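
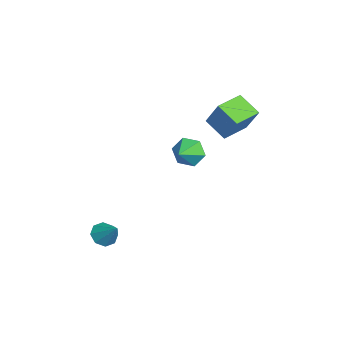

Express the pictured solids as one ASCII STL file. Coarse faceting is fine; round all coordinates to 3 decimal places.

solid 
facet normal -0.838 0.408 -0.363
outer loop
vertex -1.744 1.24 0.683
vertex -2.21 0.953 1.435
vertex -1.802 1.788 1.432
endloop
endfacet
facet normal 0.911 0.363 -0.195
outer loop
vertex -1.744 1.24 0.683
vertex -1.802 1.788 1.432
vertex -1.17 0.447 1.885
endloop
endfacet
facet normal -0.838 0.408 -0.362
outer loop
vertex -1.802 1.788 1.432
vertex -2.21 0.953 1.435
vertex -2.267 1.501 2.184
endloop
endfacet
facet normal 0.639 0.499 0.586
outer loop
vertex -1.802 1.788 1.432
vertex -2.267 1.501 2.184
vertex -1.17 0.447 1.885
endloop
endfacet
facet normal -0.838 0.408 -0.362
outer loop
vertex -2.267 1.501 2.184
vertex -2.21 0.953 1.435
vertex -2.675 0.665 2.187
endloop
endfacet
facet normal 0.184 -0.086 0.979
outer loop
vertex -2.267 1.501 2.184
vertex -2.675 0.665 2.187
vertex -1.17 0.447 1.885
endloop
endfacet
facet normal -0.838 0.408 -0.362
outer loop
vertex -2.675 0.665 2.187
vertex -2.21 0.953 1.435
vertex -2.618 0.117 1.438
endloop
endfacet
facet normal 0.002 -0.807 0.591
outer loop
vertex -2.675 0.665 2.187
vertex -2.618 0.117 1.438
vertex -1.17 0.447 1.885
endloop
endfacet
facet normal -0.838 0.408 -0.364
outer loop
vertex -2.618 0.117 1.438
vertex -2.21 0.953 1.435
vertex -2.152 0.404 0.686
endloop
endfacet
facet normal 0.274 -0.943 -0.190
outer loop
vertex -2.618 0.117 1.438
vertex -2.152 0.404 0.686
vertex -1.17 0.447 1.885
endloop
endfacet
facet normal -0.838 0.408 -0.364
outer loop
vertex -2.152 0.404 0.686
vertex -2.21 0.953 1.435
vertex -1.744 1.24 0.683
endloop
endfacet
facet normal 0.729 -0.358 -0.584
outer loop
vertex -2.152 0.404 0.686
vertex -1.744 1.24 0.683
vertex -1.17 0.447 1.885
endloop
endfacet
facet normal -0.685 0.720 0.113
outer loop
vertex -4.45 2.945 3.187
vertex -3.575 3.53 4.768
vertex -3.621 3.859 2.389
endloop
endfacet
facet normal -0.461 -0.309 -0.832
outer loop
vertex -2.545 2.73 2.212
vertex -4.45 2.945 3.187
vertex -3.621 3.859 2.389
endloop
endfacet
facet normal -0.685 0.720 0.113
outer loop
vertex -3.621 3.859 2.389
vertex -3.575 3.53 4.768
vertex -2.745 4.445 3.97
endloop
endfacet
facet normal 0.564 0.622 -0.543
outer loop
vertex -2.745 4.445 3.97
vertex -2.545 2.73 2.212
vertex -3.621 3.859 2.389
endloop
endfacet
facet normal -0.564 -0.623 0.543
outer loop
vertex -4.45 2.945 3.187
vertex -2.499 2.401 4.591
vertex -3.575 3.53 4.768
endloop
endfacet
facet normal -0.461 -0.308 -0.832
outer loop
vertex -3.375 1.815 3.01
vertex -4.45 2.945 3.187
vertex -2.545 2.73 2.212
endloop
endfacet
facet normal -0.564 -0.622 0.543
outer loop
vertex -3.375 1.815 3.01
vertex -2.499 2.401 4.591
vertex -4.45 2.945 3.187
endloop
endfacet
facet normal 0.460 0.308 0.832
outer loop
vertex -3.575 3.53 4.768
vertex -2.499 2.401 4.591
vertex -2.745 4.445 3.97
endloop
endfacet
facet normal 0.565 0.622 -0.543
outer loop
vertex -1.67 3.315 3.793
vertex -2.545 2.73 2.212
vertex -2.745 4.445 3.97
endloop
endfacet
facet normal 0.461 0.308 0.832
outer loop
vertex -2.745 4.445 3.97
vertex -2.499 2.401 4.591
vertex -1.67 3.315 3.793
endloop
endfacet
facet normal 0.685 -0.720 -0.113
outer loop
vertex -1.67 3.315 3.793
vertex -3.375 1.815 3.01
vertex -2.545 2.73 2.212
endloop
endfacet
facet normal 0.685 -0.720 -0.113
outer loop
vertex -2.499 2.401 4.591
vertex -3.375 1.815 3.01
vertex -1.67 3.315 3.793
endloop
endfacet
facet normal -0.575 -0.456 -0.679
outer loop
vertex 2.521 -3.065 -2.336
vertex 1.984 -3.138 -1.832
vertex 2.167 -2.624 -2.332
endloop
endfacet
facet normal 0.719 0.581 -0.382
outer loop
vertex 2.521 -3.065 -2.336
vertex 2.167 -2.624 -2.332
vertex 2.836 -2.462 -0.828
endloop
endfacet
facet normal -0.575 -0.456 -0.679
outer loop
vertex 2.167 -2.624 -2.332
vertex 1.984 -3.138 -1.832
vertex 1.705 -2.483 -2.036
endloop
endfacet
facet normal 0.178 0.967 -0.183
outer loop
vertex 2.167 -2.624 -2.332
vertex 1.705 -2.483 -2.036
vertex 2.836 -2.462 -0.828
endloop
endfacet
facet normal -0.575 -0.456 -0.679
outer loop
vertex 1.705 -2.483 -2.036
vertex 1.984 -3.138 -1.832
vertex 1.407 -2.726 -1.62
endloop
endfacet
facet normal -0.327 0.899 0.291
outer loop
vertex 1.705 -2.483 -2.036
vertex 1.407 -2.726 -1.62
vertex 2.836 -2.462 -0.828
endloop
endfacet
facet normal -0.575 -0.457 -0.678
outer loop
vertex 1.407 -2.726 -1.62
vertex 1.984 -3.138 -1.832
vertex 1.447 -3.21 -1.328
endloop
endfacet
facet normal -0.498 0.417 0.760
outer loop
vertex 1.407 -2.726 -1.62
vertex 1.447 -3.21 -1.328
vertex 2.836 -2.462 -0.828
endloop
endfacet
facet normal -0.576 -0.456 -0.679
outer loop
vertex 1.447 -3.21 -1.328
vertex 1.984 -3.138 -1.832
vertex 1.802 -3.652 -1.332
endloop
endfacet
facet normal -0.236 -0.198 0.951
outer loop
vertex 1.447 -3.21 -1.328
vertex 1.802 -3.652 -1.332
vertex 2.836 -2.462 -0.828
endloop
endfacet
facet normal -0.576 -0.456 -0.679
outer loop
vertex 1.802 -3.652 -1.332
vertex 1.984 -3.138 -1.832
vertex 2.263 -3.792 -1.629
endloop
endfacet
facet normal 0.307 -0.585 0.751
outer loop
vertex 1.802 -3.652 -1.332
vertex 2.263 -3.792 -1.629
vertex 2.836 -2.462 -0.828
endloop
endfacet
facet normal -0.575 -0.456 -0.679
outer loop
vertex 2.263 -3.792 -1.629
vertex 1.984 -3.138 -1.832
vertex 2.562 -3.549 -2.045
endloop
endfacet
facet normal 0.809 -0.517 0.280
outer loop
vertex 2.263 -3.792 -1.629
vertex 2.562 -3.549 -2.045
vertex 2.836 -2.462 -0.828
endloop
endfacet
facet normal -0.575 -0.457 -0.679
outer loop
vertex 2.562 -3.549 -2.045
vertex 1.984 -3.138 -1.832
vertex 2.521 -3.065 -2.336
endloop
endfacet
facet normal 0.981 -0.032 -0.192
outer loop
vertex 2.562 -3.549 -2.045
vertex 2.521 -3.065 -2.336
vertex 2.836 -2.462 -0.828
endloop
endfacet

endsolid


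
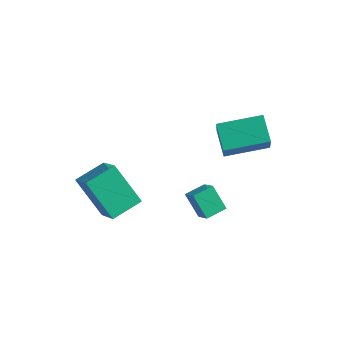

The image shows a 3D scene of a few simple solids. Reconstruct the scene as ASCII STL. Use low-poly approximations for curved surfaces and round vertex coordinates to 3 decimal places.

solid 
facet normal -0.710 0.093 0.698
outer loop
vertex -2.166 -0.912 2.606
vertex -1.724 0.184 2.91
vertex -3.192 -0.182 1.464
endloop
endfacet
facet normal -0.362 -0.898 -0.249
outer loop
vertex -1.956 -0.344 0.25
vertex -2.166 -0.912 2.606
vertex -3.192 -0.182 1.464
endloop
endfacet
facet normal -0.710 0.093 0.698
outer loop
vertex -3.192 -0.182 1.464
vertex -1.724 0.184 2.91
vertex -2.75 0.914 1.768
endloop
endfacet
facet normal -0.603 0.430 -0.672
outer loop
vertex -2.75 0.914 1.768
vertex -1.956 -0.344 0.25
vertex -3.192 -0.182 1.464
endloop
endfacet
facet normal 0.603 -0.430 0.672
outer loop
vertex -2.166 -0.912 2.606
vertex -0.488 0.022 1.696
vertex -1.724 0.184 2.91
endloop
endfacet
facet normal -0.362 -0.898 -0.249
outer loop
vertex -0.93 -1.074 1.392
vertex -2.166 -0.912 2.606
vertex -1.956 -0.344 0.25
endloop
endfacet
facet normal 0.603 -0.430 0.672
outer loop
vertex -0.93 -1.074 1.392
vertex -0.488 0.022 1.696
vertex -2.166 -0.912 2.606
endloop
endfacet
facet normal 0.362 0.898 0.249
outer loop
vertex -1.724 0.184 2.91
vertex -0.488 0.022 1.696
vertex -2.75 0.914 1.768
endloop
endfacet
facet normal -0.603 0.430 -0.672
outer loop
vertex -1.514 0.752 0.554
vertex -1.956 -0.344 0.25
vertex -2.75 0.914 1.768
endloop
endfacet
facet normal 0.362 0.898 0.249
outer loop
vertex -2.75 0.914 1.768
vertex -0.488 0.022 1.696
vertex -1.514 0.752 0.554
endloop
endfacet
facet normal 0.710 -0.093 -0.698
outer loop
vertex -1.514 0.752 0.554
vertex -0.93 -1.074 1.392
vertex -1.956 -0.344 0.25
endloop
endfacet
facet normal 0.710 -0.093 -0.698
outer loop
vertex -0.488 0.022 1.696
vertex -0.93 -1.074 1.392
vertex -1.514 0.752 0.554
endloop
endfacet
facet normal -0.669 0.181 0.721
outer loop
vertex 0.522 1.713 1.053
vertex 0.857 2.451 1.179
vertex -0.08 2.099 0.398
endloop
endfacet
facet normal -0.409 -0.899 -0.154
outer loop
vertex 0.623 1.909 -0.359
vertex 0.522 1.713 1.053
vertex -0.08 2.099 0.398
endloop
endfacet
facet normal -0.669 0.181 0.721
outer loop
vertex -0.08 2.099 0.398
vertex 0.857 2.451 1.179
vertex 0.255 2.837 0.524
endloop
endfacet
facet normal -0.621 0.397 -0.676
outer loop
vertex 0.255 2.837 0.524
vertex 0.623 1.909 -0.359
vertex -0.08 2.099 0.398
endloop
endfacet
facet normal 0.621 -0.397 0.676
outer loop
vertex 0.522 1.713 1.053
vertex 1.56 2.261 0.422
vertex 0.857 2.451 1.179
endloop
endfacet
facet normal -0.409 -0.899 -0.154
outer loop
vertex 1.225 1.523 0.296
vertex 0.522 1.713 1.053
vertex 0.623 1.909 -0.359
endloop
endfacet
facet normal 0.621 -0.397 0.676
outer loop
vertex 1.225 1.523 0.296
vertex 1.56 2.261 0.422
vertex 0.522 1.713 1.053
endloop
endfacet
facet normal 0.409 0.899 0.154
outer loop
vertex 0.857 2.451 1.179
vertex 1.56 2.261 0.422
vertex 0.255 2.837 0.524
endloop
endfacet
facet normal -0.621 0.397 -0.676
outer loop
vertex 0.958 2.647 -0.233
vertex 0.623 1.909 -0.359
vertex 0.255 2.837 0.524
endloop
endfacet
facet normal 0.409 0.899 0.154
outer loop
vertex 0.255 2.837 0.524
vertex 1.56 2.261 0.422
vertex 0.958 2.647 -0.233
endloop
endfacet
facet normal 0.669 -0.181 -0.721
outer loop
vertex 0.958 2.647 -0.233
vertex 1.225 1.523 0.296
vertex 0.623 1.909 -0.359
endloop
endfacet
facet normal 0.669 -0.181 -0.721
outer loop
vertex 1.56 2.261 0.422
vertex 1.225 1.523 0.296
vertex 0.958 2.647 -0.233
endloop
endfacet
facet normal -0.632 0.549 0.546
outer loop
vertex 0.777 2.723 4.605
vertex 1.968 3.854 4.846
vertex 0.277 3.55 3.195
endloop
endfacet
facet normal -0.718 -0.681 -0.145
outer loop
vertex 0.972 2.946 2.594
vertex 0.777 2.723 4.605
vertex 0.277 3.55 3.195
endloop
endfacet
facet normal -0.632 0.549 0.547
outer loop
vertex 0.277 3.55 3.195
vertex 1.968 3.854 4.846
vertex 1.467 4.681 3.436
endloop
endfacet
facet normal -0.293 0.484 -0.825
outer loop
vertex 1.467 4.681 3.436
vertex 0.972 2.946 2.594
vertex 0.277 3.55 3.195
endloop
endfacet
facet normal 0.293 -0.484 0.825
outer loop
vertex 0.777 2.723 4.605
vertex 2.663 3.25 4.245
vertex 1.968 3.854 4.846
endloop
endfacet
facet normal -0.717 -0.682 -0.145
outer loop
vertex 1.473 2.119 4.004
vertex 0.777 2.723 4.605
vertex 0.972 2.946 2.594
endloop
endfacet
facet normal 0.293 -0.484 0.825
outer loop
vertex 1.473 2.119 4.004
vertex 2.663 3.25 4.245
vertex 0.777 2.723 4.605
endloop
endfacet
facet normal 0.717 0.681 0.145
outer loop
vertex 1.968 3.854 4.846
vertex 2.663 3.25 4.245
vertex 1.467 4.681 3.436
endloop
endfacet
facet normal -0.292 0.484 -0.825
outer loop
vertex 2.163 4.077 2.835
vertex 0.972 2.946 2.594
vertex 1.467 4.681 3.436
endloop
endfacet
facet normal 0.717 0.682 0.145
outer loop
vertex 1.467 4.681 3.436
vertex 2.663 3.25 4.245
vertex 2.163 4.077 2.835
endloop
endfacet
facet normal 0.632 -0.549 -0.547
outer loop
vertex 2.163 4.077 2.835
vertex 1.473 2.119 4.004
vertex 0.972 2.946 2.594
endloop
endfacet
facet normal 0.632 -0.549 -0.546
outer loop
vertex 2.663 3.25 4.245
vertex 1.473 2.119 4.004
vertex 2.163 4.077 2.835
endloop
endfacet

endsolid


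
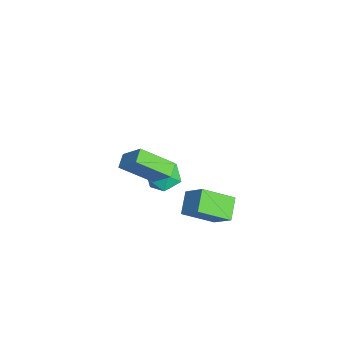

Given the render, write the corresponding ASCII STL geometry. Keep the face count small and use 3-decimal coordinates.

solid 
facet normal -0.569 0.136 0.811
outer loop
vertex -3.656 1.858 -2.288
vertex -4.377 1.15 -2.675
vertex -3.565 0.806 -2.047
endloop
endfacet
facet normal 0.120 0.232 0.965
outer loop
vertex -3.656 1.858 -2.288
vertex -3.565 0.806 -2.047
vertex -2.683 1.383 -2.295
endloop
endfacet
facet normal 0.371 0.751 0.546
outer loop
vertex -3.656 1.858 -2.288
vertex -2.683 1.383 -2.295
vertex -2.95 2.083 -3.077
endloop
endfacet
facet normal -0.164 0.978 0.132
outer loop
vertex -3.656 1.858 -2.288
vertex -2.95 2.083 -3.077
vertex -3.997 1.939 -3.312
endloop
endfacet
facet normal -0.745 0.598 0.295
outer loop
vertex -3.656 1.858 -2.288
vertex -3.997 1.939 -3.312
vertex -4.377 1.15 -2.675
endloop
endfacet
facet normal 0.468 -0.371 0.802
outer loop
vertex -2.683 1.383 -2.295
vertex -3.565 0.806 -2.047
vertex -2.803 0.381 -2.688
endloop
endfacet
facet normal -0.649 -0.524 0.552
outer loop
vertex -3.565 0.806 -2.047
vertex -4.377 1.15 -2.675
vertex -3.85 0.237 -2.923
endloop
endfacet
facet normal -0.933 0.222 -0.282
outer loop
vertex -4.377 1.15 -2.675
vertex -3.997 1.939 -3.312
vertex -4.117 0.937 -3.705
endloop
endfacet
facet normal 0.007 0.837 -0.546
outer loop
vertex -3.997 1.939 -3.312
vertex -2.95 2.083 -3.077
vertex -3.235 1.514 -3.953
endloop
endfacet
facet normal 0.874 0.471 0.123
outer loop
vertex -2.95 2.083 -3.077
vertex -2.683 1.383 -2.295
vertex -2.423 1.17 -3.325
endloop
endfacet
facet normal 0.164 -0.978 -0.132
outer loop
vertex -3.144 0.462 -3.712
vertex -2.803 0.381 -2.688
vertex -3.85 0.237 -2.923
endloop
endfacet
facet normal -0.371 -0.751 -0.546
outer loop
vertex -3.144 0.462 -3.712
vertex -3.85 0.237 -2.923
vertex -4.117 0.937 -3.705
endloop
endfacet
facet normal -0.120 -0.232 -0.965
outer loop
vertex -3.144 0.462 -3.712
vertex -4.117 0.937 -3.705
vertex -3.235 1.514 -3.953
endloop
endfacet
facet normal 0.569 -0.136 -0.811
outer loop
vertex -3.144 0.462 -3.712
vertex -3.235 1.514 -3.953
vertex -2.423 1.17 -3.325
endloop
endfacet
facet normal 0.745 -0.598 -0.295
outer loop
vertex -3.144 0.462 -3.712
vertex -2.423 1.17 -3.325
vertex -2.803 0.381 -2.688
endloop
endfacet
facet normal -0.007 -0.837 0.546
outer loop
vertex -3.85 0.237 -2.923
vertex -2.803 0.381 -2.688
vertex -3.565 0.806 -2.047
endloop
endfacet
facet normal -0.874 -0.471 -0.123
outer loop
vertex -4.117 0.937 -3.705
vertex -3.85 0.237 -2.923
vertex -4.377 1.15 -2.675
endloop
endfacet
facet normal -0.468 0.371 -0.802
outer loop
vertex -3.235 1.514 -3.953
vertex -4.117 0.937 -3.705
vertex -3.997 1.939 -3.312
endloop
endfacet
facet normal 0.649 0.524 -0.552
outer loop
vertex -2.423 1.17 -3.325
vertex -3.235 1.514 -3.953
vertex -2.95 2.083 -3.077
endloop
endfacet
facet normal 0.933 -0.222 0.282
outer loop
vertex -2.803 0.381 -2.688
vertex -2.423 1.17 -3.325
vertex -2.683 1.383 -2.295
endloop
endfacet
facet normal -0.445 -0.518 -0.731
outer loop
vertex 1.385 -1.121 2.975
vertex 0.642 -0.89 3.264
vertex 1.432 0.546 1.765
endloop
endfacet
facet normal 0.895 -0.278 -0.348
outer loop
vertex 2.158 1.39 2.956
vertex 1.385 -1.121 2.975
vertex 1.432 0.546 1.765
endloop
endfacet
facet normal -0.445 -0.518 -0.731
outer loop
vertex 1.432 0.546 1.765
vertex 0.642 -0.89 3.264
vertex 0.689 0.776 2.054
endloop
endfacet
facet normal 0.022 0.809 -0.587
outer loop
vertex 0.689 0.776 2.054
vertex 2.158 1.39 2.956
vertex 1.432 0.546 1.765
endloop
endfacet
facet normal -0.023 -0.809 0.587
outer loop
vertex 1.385 -1.121 2.975
vertex 1.368 -0.046 4.455
vertex 0.642 -0.89 3.264
endloop
endfacet
facet normal 0.895 -0.278 -0.348
outer loop
vertex 2.111 -0.276 4.166
vertex 1.385 -1.121 2.975
vertex 2.158 1.39 2.956
endloop
endfacet
facet normal -0.022 -0.809 0.587
outer loop
vertex 2.111 -0.276 4.166
vertex 1.368 -0.046 4.455
vertex 1.385 -1.121 2.975
endloop
endfacet
facet normal -0.895 0.278 0.348
outer loop
vertex 0.642 -0.89 3.264
vertex 1.368 -0.046 4.455
vertex 0.689 0.776 2.054
endloop
endfacet
facet normal 0.023 0.809 -0.588
outer loop
vertex 1.415 1.621 3.245
vertex 2.158 1.39 2.956
vertex 0.689 0.776 2.054
endloop
endfacet
facet normal -0.895 0.278 0.348
outer loop
vertex 0.689 0.776 2.054
vertex 1.368 -0.046 4.455
vertex 1.415 1.621 3.245
endloop
endfacet
facet normal 0.445 0.518 0.730
outer loop
vertex 1.415 1.621 3.245
vertex 2.111 -0.276 4.166
vertex 2.158 1.39 2.956
endloop
endfacet
facet normal 0.445 0.518 0.731
outer loop
vertex 1.368 -0.046 4.455
vertex 2.111 -0.276 4.166
vertex 1.415 1.621 3.245
endloop
endfacet
facet normal -0.519 -0.504 -0.690
outer loop
vertex 0.273 2.17 -0.399
vertex 0.051 3.826 -1.442
vertex 1.4 1.908 -1.055
endloop
endfacet
facet normal 0.113 -0.841 0.529
outer loop
vertex 2.209 2.694 0.022
vertex 0.273 2.17 -0.399
vertex 1.4 1.908 -1.055
endloop
endfacet
facet normal -0.519 -0.504 -0.690
outer loop
vertex 1.4 1.908 -1.055
vertex 0.051 3.826 -1.442
vertex 1.178 3.564 -2.098
endloop
endfacet
facet normal 0.847 -0.197 -0.493
outer loop
vertex 1.178 3.564 -2.098
vertex 2.209 2.694 0.022
vertex 1.4 1.908 -1.055
endloop
endfacet
facet normal -0.847 0.197 0.493
outer loop
vertex 0.273 2.17 -0.399
vertex 0.86 4.612 -0.365
vertex 0.051 3.826 -1.442
endloop
endfacet
facet normal 0.113 -0.841 0.529
outer loop
vertex 1.082 2.956 0.678
vertex 0.273 2.17 -0.399
vertex 2.209 2.694 0.022
endloop
endfacet
facet normal -0.847 0.197 0.493
outer loop
vertex 1.082 2.956 0.678
vertex 0.86 4.612 -0.365
vertex 0.273 2.17 -0.399
endloop
endfacet
facet normal -0.113 0.841 -0.529
outer loop
vertex 0.051 3.826 -1.442
vertex 0.86 4.612 -0.365
vertex 1.178 3.564 -2.098
endloop
endfacet
facet normal 0.847 -0.197 -0.493
outer loop
vertex 1.987 4.35 -1.021
vertex 2.209 2.694 0.022
vertex 1.178 3.564 -2.098
endloop
endfacet
facet normal -0.113 0.841 -0.529
outer loop
vertex 1.178 3.564 -2.098
vertex 0.86 4.612 -0.365
vertex 1.987 4.35 -1.021
endloop
endfacet
facet normal 0.519 0.504 0.690
outer loop
vertex 1.987 4.35 -1.021
vertex 1.082 2.956 0.678
vertex 2.209 2.694 0.022
endloop
endfacet
facet normal 0.519 0.504 0.690
outer loop
vertex 0.86 4.612 -0.365
vertex 1.082 2.956 0.678
vertex 1.987 4.35 -1.021
endloop
endfacet

endsolid


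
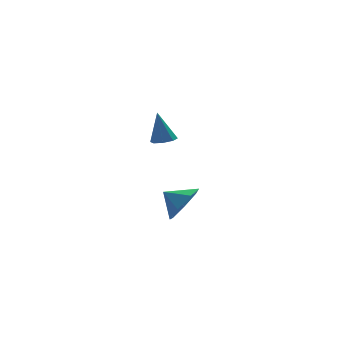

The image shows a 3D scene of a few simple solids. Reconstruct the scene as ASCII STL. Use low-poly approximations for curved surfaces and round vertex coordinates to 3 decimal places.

solid 
facet normal 0.635 -0.595 -0.493
outer loop
vertex 0.412 0.358 -1.244
vertex -0.344 -0.304 -1.419
vertex -0.047 0.487 -1.99
endloop
endfacet
facet normal 0.029 0.988 0.153
outer loop
vertex 0.412 0.358 -1.244
vertex -0.047 0.487 -1.99
vertex -1.036 0.344 -0.881
endloop
endfacet
facet normal 0.634 -0.595 -0.494
outer loop
vertex -0.047 0.487 -1.99
vertex -0.344 -0.304 -1.419
vertex -0.73 0.021 -2.306
endloop
endfacet
facet normal -0.445 0.848 -0.288
outer loop
vertex -0.047 0.487 -1.99
vertex -0.73 0.021 -2.306
vertex -1.036 0.344 -0.881
endloop
endfacet
facet normal 0.635 -0.594 -0.494
outer loop
vertex -0.73 0.021 -2.306
vertex -0.344 -0.304 -1.419
vertex -1.122 -0.69 -1.954
endloop
endfacet
facet normal -0.893 0.357 -0.273
outer loop
vertex -0.73 0.021 -2.306
vertex -1.122 -0.69 -1.954
vertex -1.036 0.344 -0.881
endloop
endfacet
facet normal 0.634 -0.595 -0.493
outer loop
vertex -1.122 -0.69 -1.954
vertex -0.344 -0.304 -1.419
vertex -0.929 -1.11 -1.199
endloop
endfacet
facet normal -0.976 -0.113 0.187
outer loop
vertex -1.122 -0.69 -1.954
vertex -0.929 -1.11 -1.199
vertex -1.036 0.344 -0.881
endloop
endfacet
facet normal 0.634 -0.595 -0.494
outer loop
vertex -0.929 -1.11 -1.199
vertex -0.344 -0.304 -1.419
vertex -0.295 -0.923 -0.61
endloop
endfacet
facet normal -0.632 -0.210 0.746
outer loop
vertex -0.929 -1.11 -1.199
vertex -0.295 -0.923 -0.61
vertex -1.036 0.344 -0.881
endloop
endfacet
facet normal 0.634 -0.595 -0.494
outer loop
vertex -0.295 -0.923 -0.61
vertex -0.344 -0.304 -1.419
vertex 0.302 -0.27 -0.63
endloop
endfacet
facet normal -0.120 0.140 0.983
outer loop
vertex -0.295 -0.923 -0.61
vertex 0.302 -0.27 -0.63
vertex -1.036 0.344 -0.881
endloop
endfacet
facet normal 0.635 -0.594 -0.494
outer loop
vertex 0.302 -0.27 -0.63
vertex -0.344 -0.304 -1.419
vertex 0.412 0.358 -1.244
endloop
endfacet
facet normal 0.174 0.673 0.719
outer loop
vertex 0.302 -0.27 -0.63
vertex 0.412 0.358 -1.244
vertex -1.036 0.344 -0.881
endloop
endfacet
facet normal 0.103 -0.261 -0.960
outer loop
vertex -1.133 -1.653 3.176
vertex -1.636 -1.458 3.069
vertex -1.128 -1.247 3.066
endloop
endfacet
facet normal 0.904 0.102 0.416
outer loop
vertex -1.133 -1.653 3.176
vertex -1.128 -1.247 3.066
vertex -1.784 -1.082 4.451
endloop
endfacet
facet normal 0.103 -0.261 -0.960
outer loop
vertex -1.128 -1.247 3.066
vertex -1.636 -1.458 3.069
vertex -1.421 -0.965 2.958
endloop
endfacet
facet normal 0.636 0.742 0.213
outer loop
vertex -1.128 -1.247 3.066
vertex -1.421 -0.965 2.958
vertex -1.784 -1.082 4.451
endloop
endfacet
facet normal 0.105 -0.262 -0.959
outer loop
vertex -1.421 -0.965 2.958
vertex -1.636 -1.458 3.069
vertex -1.839 -0.971 2.914
endloop
endfacet
facet normal -0.022 0.997 0.073
outer loop
vertex -1.421 -0.965 2.958
vertex -1.839 -0.971 2.914
vertex -1.784 -1.082 4.451
endloop
endfacet
facet normal 0.102 -0.263 -0.959
outer loop
vertex -1.839 -0.971 2.914
vertex -1.636 -1.458 3.069
vertex -2.139 -1.263 2.962
endloop
endfacet
facet normal -0.689 0.721 0.077
outer loop
vertex -1.839 -0.971 2.914
vertex -2.139 -1.263 2.962
vertex -1.784 -1.082 4.451
endloop
endfacet
facet normal 0.103 -0.261 -0.960
outer loop
vertex -2.139 -1.263 2.962
vertex -1.636 -1.458 3.069
vertex -2.144 -1.669 3.072
endloop
endfacet
facet normal -0.972 0.072 0.223
outer loop
vertex -2.139 -1.263 2.962
vertex -2.144 -1.669 3.072
vertex -1.784 -1.082 4.451
endloop
endfacet
facet normal 0.102 -0.260 -0.960
outer loop
vertex -2.144 -1.669 3.072
vertex -1.636 -1.458 3.069
vertex -1.851 -1.952 3.18
endloop
endfacet
facet normal -0.705 -0.567 0.426
outer loop
vertex -2.144 -1.669 3.072
vertex -1.851 -1.952 3.18
vertex -1.784 -1.082 4.451
endloop
endfacet
facet normal 0.105 -0.261 -0.960
outer loop
vertex -1.851 -1.952 3.18
vertex -1.636 -1.458 3.069
vertex -1.432 -1.945 3.224
endloop
endfacet
facet normal -0.046 -0.823 0.566
outer loop
vertex -1.851 -1.952 3.18
vertex -1.432 -1.945 3.224
vertex -1.784 -1.082 4.451
endloop
endfacet
facet normal 0.102 -0.263 -0.959
outer loop
vertex -1.432 -1.945 3.224
vertex -1.636 -1.458 3.069
vertex -1.133 -1.653 3.176
endloop
endfacet
facet normal 0.622 -0.545 0.562
outer loop
vertex -1.432 -1.945 3.224
vertex -1.133 -1.653 3.176
vertex -1.784 -1.082 4.451
endloop
endfacet

endsolid


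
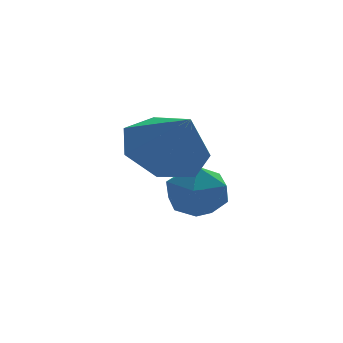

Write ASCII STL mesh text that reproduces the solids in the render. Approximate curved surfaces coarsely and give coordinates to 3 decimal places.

solid 
facet normal -0.207 0.593 -0.778
outer loop
vertex -1.247 -3.82 1.393
vertex -1.639 -3.203 1.967
vertex -0.752 -3.256 1.691
endloop
endfacet
facet normal 0.748 -0.664 0.015
outer loop
vertex -1.247 -3.82 1.393
vertex -0.752 -3.256 1.691
vertex -1.381 -3.937 2.933
endloop
endfacet
facet normal -0.207 0.592 -0.779
outer loop
vertex -0.752 -3.256 1.691
vertex -1.639 -3.203 1.967
vertex -0.926 -2.651 2.197
endloop
endfacet
facet normal 0.907 -0.085 0.413
outer loop
vertex -0.752 -3.256 1.691
vertex -0.926 -2.651 2.197
vertex -1.381 -3.937 2.933
endloop
endfacet
facet normal -0.207 0.592 -0.779
outer loop
vertex -0.926 -2.651 2.197
vertex -1.639 -3.203 1.967
vertex -1.636 -2.462 2.53
endloop
endfacet
facet normal 0.470 0.307 0.827
outer loop
vertex -0.926 -2.651 2.197
vertex -1.636 -2.462 2.53
vertex -1.381 -3.937 2.933
endloop
endfacet
facet normal -0.209 0.592 -0.778
outer loop
vertex -1.636 -2.462 2.53
vertex -1.639 -3.203 1.967
vertex -2.348 -2.831 2.44
endloop
endfacet
facet normal -0.233 0.219 0.948
outer loop
vertex -1.636 -2.462 2.53
vertex -2.348 -2.831 2.44
vertex -1.381 -3.937 2.933
endloop
endfacet
facet normal -0.208 0.593 -0.778
outer loop
vertex -2.348 -2.831 2.44
vertex -1.639 -3.203 1.967
vertex -2.526 -3.479 1.994
endloop
endfacet
facet normal -0.673 -0.285 0.682
outer loop
vertex -2.348 -2.831 2.44
vertex -2.526 -3.479 1.994
vertex -1.381 -3.937 2.933
endloop
endfacet
facet normal -0.208 0.593 -0.778
outer loop
vertex -2.526 -3.479 1.994
vertex -1.639 -3.203 1.967
vertex -2.036 -3.919 1.528
endloop
endfacet
facet normal -0.519 -0.823 0.231
outer loop
vertex -2.526 -3.479 1.994
vertex -2.036 -3.919 1.528
vertex -1.381 -3.937 2.933
endloop
endfacet
facet normal -0.208 0.592 -0.778
outer loop
vertex -2.036 -3.919 1.528
vertex -1.639 -3.203 1.967
vertex -1.247 -3.82 1.393
endloop
endfacet
facet normal 0.113 -0.991 -0.065
outer loop
vertex -2.036 -3.919 1.528
vertex -1.247 -3.82 1.393
vertex -1.381 -3.937 2.933
endloop
endfacet
facet normal -0.160 0.980 -0.122
outer loop
vertex -0.451 -1.831 0.123
vertex -1.178 -1.95 0.12
vertex -0.829 -1.814 0.754
endloop
endfacet
facet normal 0.443 0.863 0.242
outer loop
vertex -0.451 -1.831 0.123
vertex -0.829 -1.814 0.754
vertex -0.172 -2.144 0.727
endloop
endfacet
facet normal 0.871 0.463 -0.162
outer loop
vertex -0.451 -1.831 0.123
vertex -0.172 -2.144 0.727
vertex -0.113 -2.483 0.077
endloop
endfacet
facet normal 0.533 0.331 -0.778
outer loop
vertex -0.451 -1.831 0.123
vertex -0.113 -2.483 0.077
vertex -0.735 -2.363 -0.298
endloop
endfacet
facet normal -0.103 0.651 -0.752
outer loop
vertex -0.451 -1.831 0.123
vertex -0.735 -2.363 -0.298
vertex -1.178 -1.95 0.12
endloop
endfacet
facet normal 0.279 0.488 0.827
outer loop
vertex -0.172 -2.144 0.727
vertex -0.829 -1.814 0.754
vertex -0.725 -2.457 1.098
endloop
endfacet
facet normal -0.697 0.676 0.239
outer loop
vertex -0.829 -1.814 0.754
vertex -1.178 -1.95 0.12
vertex -1.347 -2.337 0.723
endloop
endfacet
facet normal -0.606 0.142 -0.783
outer loop
vertex -1.178 -1.95 0.12
vertex -0.735 -2.363 -0.298
vertex -1.288 -2.676 0.073
endloop
endfacet
facet normal 0.425 -0.372 -0.825
outer loop
vertex -0.735 -2.363 -0.298
vertex -0.113 -2.483 0.077
vertex -0.631 -3.006 0.046
endloop
endfacet
facet normal 0.972 -0.158 0.171
outer loop
vertex -0.113 -2.483 0.077
vertex -0.172 -2.144 0.727
vertex -0.282 -2.87 0.68
endloop
endfacet
facet normal -0.533 -0.331 0.778
outer loop
vertex -1.009 -2.989 0.677
vertex -0.725 -2.457 1.098
vertex -1.347 -2.337 0.723
endloop
endfacet
facet normal -0.871 -0.463 0.162
outer loop
vertex -1.009 -2.989 0.677
vertex -1.347 -2.337 0.723
vertex -1.288 -2.676 0.073
endloop
endfacet
facet normal -0.443 -0.863 -0.242
outer loop
vertex -1.009 -2.989 0.677
vertex -1.288 -2.676 0.073
vertex -0.631 -3.006 0.046
endloop
endfacet
facet normal 0.160 -0.980 0.122
outer loop
vertex -1.009 -2.989 0.677
vertex -0.631 -3.006 0.046
vertex -0.282 -2.87 0.68
endloop
endfacet
facet normal 0.103 -0.651 0.752
outer loop
vertex -1.009 -2.989 0.677
vertex -0.282 -2.87 0.68
vertex -0.725 -2.457 1.098
endloop
endfacet
facet normal -0.425 0.372 0.825
outer loop
vertex -1.347 -2.337 0.723
vertex -0.725 -2.457 1.098
vertex -0.829 -1.814 0.754
endloop
endfacet
facet normal -0.972 0.158 -0.171
outer loop
vertex -1.288 -2.676 0.073
vertex -1.347 -2.337 0.723
vertex -1.178 -1.95 0.12
endloop
endfacet
facet normal -0.279 -0.488 -0.827
outer loop
vertex -0.631 -3.006 0.046
vertex -1.288 -2.676 0.073
vertex -0.735 -2.363 -0.298
endloop
endfacet
facet normal 0.697 -0.676 -0.239
outer loop
vertex -0.282 -2.87 0.68
vertex -0.631 -3.006 0.046
vertex -0.113 -2.483 0.077
endloop
endfacet
facet normal 0.606 -0.142 0.783
outer loop
vertex -0.725 -2.457 1.098
vertex -0.282 -2.87 0.68
vertex -0.172 -2.144 0.727
endloop
endfacet

endsolid


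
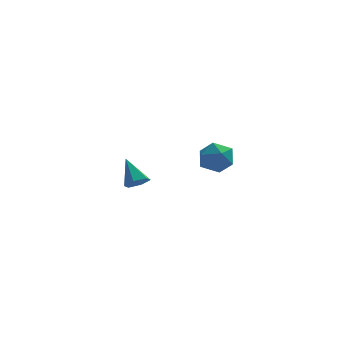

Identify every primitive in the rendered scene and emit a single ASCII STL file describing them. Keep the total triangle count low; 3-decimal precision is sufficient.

solid 
facet normal 0.330 -0.611 -0.719
outer loop
vertex -1.123 3.492 -0.422
vertex -1.779 3.231 -0.501
vertex -1.572 3.792 -0.883
endloop
endfacet
facet normal 0.546 0.837 0.013
outer loop
vertex -1.123 3.492 -0.422
vertex -1.572 3.792 -0.883
vertex -2.341 4.269 0.721
endloop
endfacet
facet normal 0.332 -0.612 -0.718
outer loop
vertex -1.572 3.792 -0.883
vertex -1.779 3.231 -0.501
vertex -2.227 3.53 -0.963
endloop
endfacet
facet normal -0.298 0.867 -0.400
outer loop
vertex -1.572 3.792 -0.883
vertex -2.227 3.53 -0.963
vertex -2.341 4.269 0.721
endloop
endfacet
facet normal 0.331 -0.612 -0.718
outer loop
vertex -2.227 3.53 -0.963
vertex -1.779 3.231 -0.501
vertex -2.434 2.969 -0.58
endloop
endfacet
facet normal -0.957 0.238 -0.169
outer loop
vertex -2.227 3.53 -0.963
vertex -2.434 2.969 -0.58
vertex -2.341 4.269 0.721
endloop
endfacet
facet normal 0.331 -0.610 -0.720
outer loop
vertex -2.434 2.969 -0.58
vertex -1.779 3.231 -0.501
vertex -1.985 2.669 -0.119
endloop
endfacet
facet normal -0.771 -0.422 0.477
outer loop
vertex -2.434 2.969 -0.58
vertex -1.985 2.669 -0.119
vertex -2.341 4.269 0.721
endloop
endfacet
facet normal 0.331 -0.610 -0.720
outer loop
vertex -1.985 2.669 -0.119
vertex -1.779 3.231 -0.501
vertex -1.33 2.931 -0.04
endloop
endfacet
facet normal 0.073 -0.451 0.890
outer loop
vertex -1.985 2.669 -0.119
vertex -1.33 2.931 -0.04
vertex -2.341 4.269 0.721
endloop
endfacet
facet normal 0.330 -0.611 -0.719
outer loop
vertex -1.33 2.931 -0.04
vertex -1.779 3.231 -0.501
vertex -1.123 3.492 -0.422
endloop
endfacet
facet normal 0.731 0.178 0.658
outer loop
vertex -1.33 2.931 -0.04
vertex -1.123 3.492 -0.422
vertex -2.341 4.269 0.721
endloop
endfacet
facet normal -0.343 0.939 -0.026
outer loop
vertex 1.555 -2.187 3.392
vertex 1.028 -2.358 4.172
vertex 1.922 -2.029 4.261
endloop
endfacet
facet normal 0.315 0.902 -0.297
outer loop
vertex 1.555 -2.187 3.392
vertex 1.922 -2.029 4.261
vertex 2.457 -2.439 3.583
endloop
endfacet
facet normal 0.302 0.443 -0.844
outer loop
vertex 1.555 -2.187 3.392
vertex 2.457 -2.439 3.583
vertex 1.894 -3.023 3.075
endloop
endfacet
facet normal -0.364 0.198 -0.910
outer loop
vertex 1.555 -2.187 3.392
vertex 1.894 -3.023 3.075
vertex 1.011 -2.973 3.439
endloop
endfacet
facet normal -0.763 0.504 -0.405
outer loop
vertex 1.555 -2.187 3.392
vertex 1.011 -2.973 3.439
vertex 1.028 -2.358 4.172
endloop
endfacet
facet normal 0.746 0.634 0.205
outer loop
vertex 2.457 -2.439 3.583
vertex 1.922 -2.029 4.261
vertex 2.489 -2.767 4.481
endloop
endfacet
facet normal -0.320 0.694 0.645
outer loop
vertex 1.922 -2.029 4.261
vertex 1.028 -2.358 4.172
vertex 1.606 -2.717 4.845
endloop
endfacet
facet normal -0.999 -0.010 0.032
outer loop
vertex 1.028 -2.358 4.172
vertex 1.011 -2.973 3.439
vertex 1.043 -3.301 4.337
endloop
endfacet
facet normal -0.353 -0.506 -0.787
outer loop
vertex 1.011 -2.973 3.439
vertex 1.894 -3.023 3.075
vertex 1.578 -3.711 3.659
endloop
endfacet
facet normal 0.725 -0.107 -0.680
outer loop
vertex 1.894 -3.023 3.075
vertex 2.457 -2.439 3.583
vertex 2.472 -3.382 3.748
endloop
endfacet
facet normal 0.364 -0.198 0.910
outer loop
vertex 1.945 -3.553 4.528
vertex 2.489 -2.767 4.481
vertex 1.606 -2.717 4.845
endloop
endfacet
facet normal -0.302 -0.443 0.844
outer loop
vertex 1.945 -3.553 4.528
vertex 1.606 -2.717 4.845
vertex 1.043 -3.301 4.337
endloop
endfacet
facet normal -0.315 -0.902 0.297
outer loop
vertex 1.945 -3.553 4.528
vertex 1.043 -3.301 4.337
vertex 1.578 -3.711 3.659
endloop
endfacet
facet normal 0.343 -0.939 0.026
outer loop
vertex 1.945 -3.553 4.528
vertex 1.578 -3.711 3.659
vertex 2.472 -3.382 3.748
endloop
endfacet
facet normal 0.763 -0.504 0.405
outer loop
vertex 1.945 -3.553 4.528
vertex 2.472 -3.382 3.748
vertex 2.489 -2.767 4.481
endloop
endfacet
facet normal 0.353 0.506 0.787
outer loop
vertex 1.606 -2.717 4.845
vertex 2.489 -2.767 4.481
vertex 1.922 -2.029 4.261
endloop
endfacet
facet normal -0.725 0.107 0.680
outer loop
vertex 1.043 -3.301 4.337
vertex 1.606 -2.717 4.845
vertex 1.028 -2.358 4.172
endloop
endfacet
facet normal -0.746 -0.634 -0.205
outer loop
vertex 1.578 -3.711 3.659
vertex 1.043 -3.301 4.337
vertex 1.011 -2.973 3.439
endloop
endfacet
facet normal 0.320 -0.694 -0.645
outer loop
vertex 2.472 -3.382 3.748
vertex 1.578 -3.711 3.659
vertex 1.894 -3.023 3.075
endloop
endfacet
facet normal 0.999 0.010 -0.032
outer loop
vertex 2.489 -2.767 4.481
vertex 2.472 -3.382 3.748
vertex 2.457 -2.439 3.583
endloop
endfacet

endsolid


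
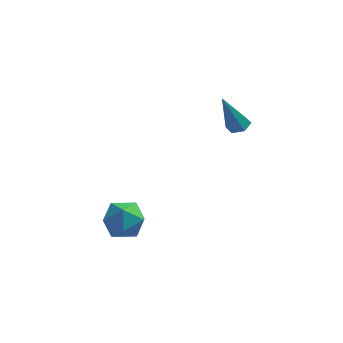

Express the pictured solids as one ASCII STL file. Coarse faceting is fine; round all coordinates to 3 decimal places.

solid 
facet normal 0.312 0.225 -0.923
outer loop
vertex 0.792 -1.093 2.797
vertex 0.464 -0.626 2.8
vertex 1.001 -0.598 2.988
endloop
endfacet
facet normal 0.781 -0.483 0.396
outer loop
vertex 0.792 -1.093 2.797
vertex 1.001 -0.598 2.988
vertex -0.184 -1.094 4.72
endloop
endfacet
facet normal 0.311 0.225 -0.923
outer loop
vertex 1.001 -0.598 2.988
vertex 0.464 -0.626 2.8
vertex 0.673 -0.132 2.991
endloop
endfacet
facet normal 0.664 0.463 0.587
outer loop
vertex 1.001 -0.598 2.988
vertex 0.673 -0.132 2.991
vertex -0.184 -1.094 4.72
endloop
endfacet
facet normal 0.311 0.225 -0.923
outer loop
vertex 0.673 -0.132 2.991
vertex 0.464 -0.626 2.8
vertex 0.136 -0.16 2.803
endloop
endfacet
facet normal -0.188 0.895 0.405
outer loop
vertex 0.673 -0.132 2.991
vertex 0.136 -0.16 2.803
vertex -0.184 -1.094 4.72
endloop
endfacet
facet normal 0.311 0.225 -0.924
outer loop
vertex 0.136 -0.16 2.803
vertex 0.464 -0.626 2.8
vertex -0.074 -0.655 2.612
endloop
endfacet
facet normal -0.924 0.380 0.031
outer loop
vertex 0.136 -0.16 2.803
vertex -0.074 -0.655 2.612
vertex -0.184 -1.094 4.72
endloop
endfacet
facet normal 0.311 0.225 -0.924
outer loop
vertex -0.074 -0.655 2.612
vertex 0.464 -0.626 2.8
vertex 0.254 -1.121 2.609
endloop
endfacet
facet normal -0.808 -0.567 -0.160
outer loop
vertex -0.074 -0.655 2.612
vertex 0.254 -1.121 2.609
vertex -0.184 -1.094 4.72
endloop
endfacet
facet normal 0.311 0.224 -0.924
outer loop
vertex 0.254 -1.121 2.609
vertex 0.464 -0.626 2.8
vertex 0.792 -1.093 2.797
endloop
endfacet
facet normal 0.044 -0.999 0.022
outer loop
vertex 0.254 -1.121 2.609
vertex 0.792 -1.093 2.797
vertex -0.184 -1.094 4.72
endloop
endfacet
facet normal -0.165 0.832 0.530
outer loop
vertex -4.011 -2.991 -1.443
vertex -4.454 -3.565 -0.681
vertex -3.42 -3.372 -0.661
endloop
endfacet
facet normal 0.417 0.901 0.124
outer loop
vertex -4.011 -2.991 -1.443
vertex -3.42 -3.372 -0.661
vertex -3.065 -3.4 -1.651
endloop
endfacet
facet normal 0.224 0.800 -0.556
outer loop
vertex -4.011 -2.991 -1.443
vertex -3.065 -3.4 -1.651
vertex -3.879 -3.611 -2.282
endloop
endfacet
facet normal -0.477 0.669 -0.570
outer loop
vertex -4.011 -2.991 -1.443
vertex -3.879 -3.611 -2.282
vertex -4.737 -3.713 -1.683
endloop
endfacet
facet normal -0.718 0.689 0.101
outer loop
vertex -4.011 -2.991 -1.443
vertex -4.737 -3.713 -1.683
vertex -4.454 -3.565 -0.681
endloop
endfacet
facet normal 0.873 0.382 0.302
outer loop
vertex -3.065 -3.4 -1.651
vertex -3.42 -3.372 -0.661
vertex -2.923 -4.227 -1.017
endloop
endfacet
facet normal -0.069 0.270 0.960
outer loop
vertex -3.42 -3.372 -0.661
vertex -4.454 -3.565 -0.681
vertex -3.781 -4.329 -0.418
endloop
endfacet
facet normal -0.963 0.039 0.266
outer loop
vertex -4.454 -3.565 -0.681
vertex -4.737 -3.713 -1.683
vertex -4.595 -4.54 -1.049
endloop
endfacet
facet normal -0.573 0.008 -0.819
outer loop
vertex -4.737 -3.713 -1.683
vertex -3.879 -3.611 -2.282
vertex -4.24 -4.568 -2.039
endloop
endfacet
facet normal 0.561 0.220 -0.798
outer loop
vertex -3.879 -3.611 -2.282
vertex -3.065 -3.4 -1.651
vertex -3.206 -4.375 -2.019
endloop
endfacet
facet normal 0.477 -0.669 0.570
outer loop
vertex -3.649 -4.949 -1.257
vertex -2.923 -4.227 -1.017
vertex -3.781 -4.329 -0.418
endloop
endfacet
facet normal -0.224 -0.800 0.556
outer loop
vertex -3.649 -4.949 -1.257
vertex -3.781 -4.329 -0.418
vertex -4.595 -4.54 -1.049
endloop
endfacet
facet normal -0.417 -0.901 -0.124
outer loop
vertex -3.649 -4.949 -1.257
vertex -4.595 -4.54 -1.049
vertex -4.24 -4.568 -2.039
endloop
endfacet
facet normal 0.165 -0.832 -0.530
outer loop
vertex -3.649 -4.949 -1.257
vertex -4.24 -4.568 -2.039
vertex -3.206 -4.375 -2.019
endloop
endfacet
facet normal 0.718 -0.689 -0.101
outer loop
vertex -3.649 -4.949 -1.257
vertex -3.206 -4.375 -2.019
vertex -2.923 -4.227 -1.017
endloop
endfacet
facet normal 0.573 -0.008 0.819
outer loop
vertex -3.781 -4.329 -0.418
vertex -2.923 -4.227 -1.017
vertex -3.42 -3.372 -0.661
endloop
endfacet
facet normal -0.561 -0.220 0.798
outer loop
vertex -4.595 -4.54 -1.049
vertex -3.781 -4.329 -0.418
vertex -4.454 -3.565 -0.681
endloop
endfacet
facet normal -0.873 -0.382 -0.302
outer loop
vertex -4.24 -4.568 -2.039
vertex -4.595 -4.54 -1.049
vertex -4.737 -3.713 -1.683
endloop
endfacet
facet normal 0.069 -0.270 -0.960
outer loop
vertex -3.206 -4.375 -2.019
vertex -4.24 -4.568 -2.039
vertex -3.879 -3.611 -2.282
endloop
endfacet
facet normal 0.963 -0.039 -0.266
outer loop
vertex -2.923 -4.227 -1.017
vertex -3.206 -4.375 -2.019
vertex -3.065 -3.4 -1.651
endloop
endfacet

endsolid


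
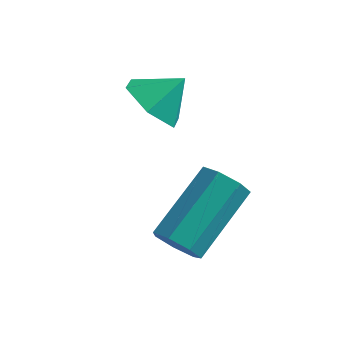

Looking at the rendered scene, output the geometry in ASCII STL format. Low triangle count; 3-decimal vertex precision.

solid 
facet normal -0.577 -0.446 -0.684
outer loop
vertex -1.374 1.74 -2.43
vertex -1.869 1.361 -1.766
vertex -2.102 2.175 -2.1
endloop
endfacet
facet normal 0.475 0.874 -0.104
outer loop
vertex -1.374 1.74 -2.43
vertex -2.102 2.175 -2.1
vertex -1.251 1.839 -1.034
endloop
endfacet
facet normal -0.577 -0.446 -0.684
outer loop
vertex -2.102 2.175 -2.1
vertex -1.869 1.361 -1.766
vertex -2.596 1.797 -1.437
endloop
endfacet
facet normal -0.149 0.903 0.404
outer loop
vertex -2.102 2.175 -2.1
vertex -2.596 1.797 -1.437
vertex -1.251 1.839 -1.034
endloop
endfacet
facet normal -0.577 -0.446 -0.684
outer loop
vertex -2.596 1.797 -1.437
vertex -1.869 1.361 -1.766
vertex -2.363 0.983 -1.103
endloop
endfacet
facet normal -0.283 0.294 0.913
outer loop
vertex -2.596 1.797 -1.437
vertex -2.363 0.983 -1.103
vertex -1.251 1.839 -1.034
endloop
endfacet
facet normal -0.576 -0.447 -0.684
outer loop
vertex -2.363 0.983 -1.103
vertex -1.869 1.361 -1.766
vertex -1.635 0.548 -1.432
endloop
endfacet
facet normal 0.208 -0.344 0.916
outer loop
vertex -2.363 0.983 -1.103
vertex -1.635 0.548 -1.432
vertex -1.251 1.839 -1.034
endloop
endfacet
facet normal -0.577 -0.447 -0.684
outer loop
vertex -1.635 0.548 -1.432
vertex -1.869 1.361 -1.766
vertex -1.141 0.926 -2.096
endloop
endfacet
facet normal 0.833 -0.373 0.407
outer loop
vertex -1.635 0.548 -1.432
vertex -1.141 0.926 -2.096
vertex -1.251 1.839 -1.034
endloop
endfacet
facet normal -0.577 -0.446 -0.684
outer loop
vertex -1.141 0.926 -2.096
vertex -1.869 1.361 -1.766
vertex -1.374 1.74 -2.43
endloop
endfacet
facet normal 0.967 0.235 -0.102
outer loop
vertex -1.141 0.926 -2.096
vertex -1.374 1.74 -2.43
vertex -1.251 1.839 -1.034
endloop
endfacet
facet normal -0.235 -0.805 -0.545
outer loop
vertex 0.117 -0.922 -4.837
vertex -0.189 -1.179 -4.325
vertex -0.43 -0.794 -4.79
endloop
endfacet
facet normal 0.057 0.548 -0.835
outer loop
vertex 0.117 -0.922 -4.837
vertex -0.43 -0.794 -4.79
vertex 0.616 0.776 -3.688
endloop
endfacet
facet normal 0.055 0.549 -0.834
outer loop
vertex 0.616 0.776 -3.688
vertex -0.43 -0.794 -4.79
vertex 0.069 0.904 -3.64
endloop
endfacet
facet normal 0.236 0.805 0.545
outer loop
vertex 0.616 0.776 -3.688
vertex 0.069 0.904 -3.64
vertex 0.309 0.519 -3.175
endloop
endfacet
facet normal -0.237 -0.805 -0.544
outer loop
vertex -0.43 -0.794 -4.79
vertex -0.189 -1.179 -4.325
vertex -0.796 -0.955 -4.392
endloop
endfacet
facet normal -0.723 0.520 -0.454
outer loop
vertex -0.43 -0.794 -4.79
vertex -0.796 -0.955 -4.392
vertex 0.069 0.904 -3.64
endloop
endfacet
facet normal -0.723 0.520 -0.455
outer loop
vertex 0.069 0.904 -3.64
vertex -0.796 -0.955 -4.392
vertex -0.297 0.743 -3.243
endloop
endfacet
facet normal 0.236 0.805 0.544
outer loop
vertex 0.069 0.904 -3.64
vertex -0.297 0.743 -3.243
vertex 0.309 0.519 -3.175
endloop
endfacet
facet normal -0.237 -0.805 -0.545
outer loop
vertex -0.796 -0.955 -4.392
vertex -0.189 -1.179 -4.325
vertex -0.705 -1.285 -3.944
endloop
endfacet
facet normal -0.958 0.100 0.268
outer loop
vertex -0.796 -0.955 -4.392
vertex -0.705 -1.285 -3.944
vertex -0.297 0.743 -3.243
endloop
endfacet
facet normal -0.959 0.101 0.267
outer loop
vertex -0.297 0.743 -3.243
vertex -0.705 -1.285 -3.944
vertex -0.207 0.413 -2.795
endloop
endfacet
facet normal 0.236 0.804 0.545
outer loop
vertex -0.297 0.743 -3.243
vertex -0.207 0.413 -2.795
vertex 0.309 0.519 -3.175
endloop
endfacet
facet normal -0.236 -0.805 -0.544
outer loop
vertex -0.705 -1.285 -3.944
vertex -0.189 -1.179 -4.325
vertex -0.226 -1.535 -3.782
endloop
endfacet
facet normal -0.472 -0.395 0.788
outer loop
vertex -0.705 -1.285 -3.944
vertex -0.226 -1.535 -3.782
vertex -0.207 0.413 -2.795
endloop
endfacet
facet normal -0.472 -0.395 0.788
outer loop
vertex -0.207 0.413 -2.795
vertex -0.226 -1.535 -3.782
vertex 0.273 0.163 -2.633
endloop
endfacet
facet normal 0.236 0.805 0.544
outer loop
vertex -0.207 0.413 -2.795
vertex 0.273 0.163 -2.633
vertex 0.309 0.519 -3.175
endloop
endfacet
facet normal -0.236 -0.805 -0.544
outer loop
vertex -0.226 -1.535 -3.782
vertex -0.189 -1.179 -4.325
vertex 0.281 -1.517 -4.029
endloop
endfacet
facet normal 0.370 -0.593 0.716
outer loop
vertex -0.226 -1.535 -3.782
vertex 0.281 -1.517 -4.029
vertex 0.273 0.163 -2.633
endloop
endfacet
facet normal 0.370 -0.593 0.715
outer loop
vertex 0.273 0.163 -2.633
vertex 0.281 -1.517 -4.029
vertex 0.779 0.181 -2.88
endloop
endfacet
facet normal 0.237 0.805 0.544
outer loop
vertex 0.273 0.163 -2.633
vertex 0.779 0.181 -2.88
vertex 0.309 0.519 -3.175
endloop
endfacet
facet normal -0.236 -0.805 -0.544
outer loop
vertex 0.281 -1.517 -4.029
vertex -0.189 -1.179 -4.325
vertex 0.434 -1.244 -4.499
endloop
endfacet
facet normal 0.933 -0.344 0.104
outer loop
vertex 0.281 -1.517 -4.029
vertex 0.434 -1.244 -4.499
vertex 0.779 0.181 -2.88
endloop
endfacet
facet normal 0.933 -0.344 0.104
outer loop
vertex 0.779 0.181 -2.88
vertex 0.434 -1.244 -4.499
vertex 0.932 0.454 -3.349
endloop
endfacet
facet normal 0.236 0.804 0.545
outer loop
vertex 0.779 0.181 -2.88
vertex 0.932 0.454 -3.349
vertex 0.309 0.519 -3.175
endloop
endfacet
facet normal -0.236 -0.805 -0.545
outer loop
vertex 0.434 -1.244 -4.499
vertex -0.189 -1.179 -4.325
vertex 0.117 -0.922 -4.837
endloop
endfacet
facet normal 0.793 0.165 -0.587
outer loop
vertex 0.434 -1.244 -4.499
vertex 0.117 -0.922 -4.837
vertex 0.932 0.454 -3.349
endloop
endfacet
facet normal 0.794 0.163 -0.586
outer loop
vertex 0.932 0.454 -3.349
vertex 0.117 -0.922 -4.837
vertex 0.616 0.776 -3.688
endloop
endfacet
facet normal 0.236 0.805 0.544
outer loop
vertex 0.932 0.454 -3.349
vertex 0.616 0.776 -3.688
vertex 0.309 0.519 -3.175
endloop
endfacet

endsolid


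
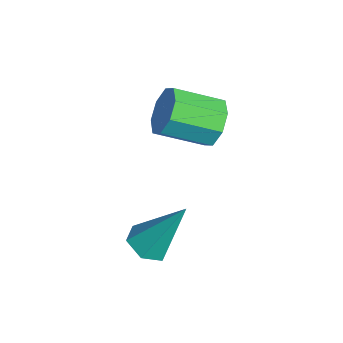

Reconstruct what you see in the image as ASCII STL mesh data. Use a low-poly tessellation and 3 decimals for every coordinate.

solid 
facet normal 0.153 0.895 -0.420
outer loop
vertex -1.021 -1.499 0.708
vertex -1.29 -1.138 1.38
vertex -0.567 -1.386 1.114
endloop
endfacet
facet normal 0.663 -0.407 -0.628
outer loop
vertex -1.021 -1.499 0.708
vertex -0.567 -1.386 1.114
vertex -1.26 -2.904 1.367
endloop
endfacet
facet normal 0.664 -0.408 -0.627
outer loop
vertex -1.26 -2.904 1.367
vertex -0.567 -1.386 1.114
vertex -0.806 -2.791 1.774
endloop
endfacet
facet normal -0.154 -0.895 0.420
outer loop
vertex -1.26 -2.904 1.367
vertex -0.806 -2.791 1.774
vertex -1.53 -2.542 2.04
endloop
endfacet
facet normal 0.152 0.895 -0.420
outer loop
vertex -0.567 -1.386 1.114
vertex -1.29 -1.138 1.38
vertex -0.537 -1.127 1.677
endloop
endfacet
facet normal 0.987 -0.158 0.020
outer loop
vertex -0.567 -1.386 1.114
vertex -0.537 -1.127 1.677
vertex -0.806 -2.791 1.774
endloop
endfacet
facet normal 0.987 -0.158 0.020
outer loop
vertex -0.806 -2.791 1.774
vertex -0.537 -1.127 1.677
vertex -0.776 -2.532 2.336
endloop
endfacet
facet normal -0.153 -0.894 0.420
outer loop
vertex -0.806 -2.791 1.774
vertex -0.776 -2.532 2.336
vertex -1.53 -2.542 2.04
endloop
endfacet
facet normal 0.153 0.894 -0.420
outer loop
vertex -0.537 -1.127 1.677
vertex -1.29 -1.138 1.38
vertex -0.948 -0.874 2.066
endloop
endfacet
facet normal 0.733 0.183 0.655
outer loop
vertex -0.537 -1.127 1.677
vertex -0.948 -0.874 2.066
vertex -0.776 -2.532 2.336
endloop
endfacet
facet normal 0.732 0.183 0.656
outer loop
vertex -0.776 -2.532 2.336
vertex -0.948 -0.874 2.066
vertex -1.188 -2.279 2.725
endloop
endfacet
facet normal -0.153 -0.895 0.420
outer loop
vertex -0.776 -2.532 2.336
vertex -1.188 -2.279 2.725
vertex -1.53 -2.542 2.04
endloop
endfacet
facet normal 0.152 0.895 -0.420
outer loop
vertex -0.948 -0.874 2.066
vertex -1.29 -1.138 1.38
vertex -1.56 -0.776 2.053
endloop
endfacet
facet normal 0.048 0.417 0.907
outer loop
vertex -0.948 -0.874 2.066
vertex -1.56 -0.776 2.053
vertex -1.188 -2.279 2.725
endloop
endfacet
facet normal 0.048 0.418 0.907
outer loop
vertex -1.188 -2.279 2.725
vertex -1.56 -0.776 2.053
vertex -1.799 -2.181 2.712
endloop
endfacet
facet normal -0.152 -0.895 0.420
outer loop
vertex -1.188 -2.279 2.725
vertex -1.799 -2.181 2.712
vertex -1.53 -2.542 2.04
endloop
endfacet
facet normal 0.154 0.895 -0.420
outer loop
vertex -1.56 -0.776 2.053
vertex -1.29 -1.138 1.38
vertex -2.014 -0.889 1.646
endloop
endfacet
facet normal -0.664 0.407 0.627
outer loop
vertex -1.56 -0.776 2.053
vertex -2.014 -0.889 1.646
vertex -1.799 -2.181 2.712
endloop
endfacet
facet normal -0.663 0.408 0.628
outer loop
vertex -1.799 -2.181 2.712
vertex -2.014 -0.889 1.646
vertex -2.253 -2.294 2.306
endloop
endfacet
facet normal -0.153 -0.895 0.420
outer loop
vertex -1.799 -2.181 2.712
vertex -2.253 -2.294 2.306
vertex -1.53 -2.542 2.04
endloop
endfacet
facet normal 0.153 0.894 -0.420
outer loop
vertex -2.014 -0.889 1.646
vertex -1.29 -1.138 1.38
vertex -2.044 -1.148 1.084
endloop
endfacet
facet normal -0.987 0.158 -0.020
outer loop
vertex -2.014 -0.889 1.646
vertex -2.044 -1.148 1.084
vertex -2.253 -2.294 2.306
endloop
endfacet
facet normal -0.987 0.158 -0.020
outer loop
vertex -2.253 -2.294 2.306
vertex -2.044 -1.148 1.084
vertex -2.283 -2.553 1.743
endloop
endfacet
facet normal -0.152 -0.895 0.420
outer loop
vertex -2.253 -2.294 2.306
vertex -2.283 -2.553 1.743
vertex -1.53 -2.542 2.04
endloop
endfacet
facet normal 0.153 0.895 -0.420
outer loop
vertex -2.044 -1.148 1.084
vertex -1.29 -1.138 1.38
vertex -1.632 -1.401 0.695
endloop
endfacet
facet normal -0.732 -0.183 -0.656
outer loop
vertex -2.044 -1.148 1.084
vertex -1.632 -1.401 0.695
vertex -2.283 -2.553 1.743
endloop
endfacet
facet normal -0.733 -0.182 -0.656
outer loop
vertex -2.283 -2.553 1.743
vertex -1.632 -1.401 0.695
vertex -1.872 -2.806 1.354
endloop
endfacet
facet normal -0.153 -0.894 0.420
outer loop
vertex -2.283 -2.553 1.743
vertex -1.872 -2.806 1.354
vertex -1.53 -2.542 2.04
endloop
endfacet
facet normal 0.152 0.895 -0.420
outer loop
vertex -1.632 -1.401 0.695
vertex -1.29 -1.138 1.38
vertex -1.021 -1.499 0.708
endloop
endfacet
facet normal -0.048 -0.417 -0.907
outer loop
vertex -1.632 -1.401 0.695
vertex -1.021 -1.499 0.708
vertex -1.872 -2.806 1.354
endloop
endfacet
facet normal -0.048 -0.418 -0.907
outer loop
vertex -1.872 -2.806 1.354
vertex -1.021 -1.499 0.708
vertex -1.26 -2.904 1.367
endloop
endfacet
facet normal -0.152 -0.895 0.420
outer loop
vertex -1.872 -2.806 1.354
vertex -1.26 -2.904 1.367
vertex -1.53 -2.542 2.04
endloop
endfacet
facet normal -0.167 -0.496 -0.852
outer loop
vertex 2.189 -3.473 -0.727
vertex 1.637 -3.744 -0.461
vertex 1.599 -3.162 -0.792
endloop
endfacet
facet normal 0.473 0.845 -0.250
outer loop
vertex 2.189 -3.473 -0.727
vertex 1.599 -3.162 -0.792
vertex 1.963 -2.776 1.201
endloop
endfacet
facet normal -0.167 -0.496 -0.852
outer loop
vertex 1.599 -3.162 -0.792
vertex 1.637 -3.744 -0.461
vertex 1.047 -3.433 -0.526
endloop
endfacet
facet normal -0.471 0.878 -0.084
outer loop
vertex 1.599 -3.162 -0.792
vertex 1.047 -3.433 -0.526
vertex 1.963 -2.776 1.201
endloop
endfacet
facet normal -0.168 -0.496 -0.852
outer loop
vertex 1.047 -3.433 -0.526
vertex 1.637 -3.744 -0.461
vertex 1.085 -4.014 -0.195
endloop
endfacet
facet normal -0.896 0.174 0.409
outer loop
vertex 1.047 -3.433 -0.526
vertex 1.085 -4.014 -0.195
vertex 1.963 -2.776 1.201
endloop
endfacet
facet normal -0.168 -0.496 -0.852
outer loop
vertex 1.085 -4.014 -0.195
vertex 1.637 -3.744 -0.461
vertex 1.675 -4.325 -0.13
endloop
endfacet
facet normal -0.377 -0.562 0.736
outer loop
vertex 1.085 -4.014 -0.195
vertex 1.675 -4.325 -0.13
vertex 1.963 -2.776 1.201
endloop
endfacet
facet normal -0.167 -0.496 -0.852
outer loop
vertex 1.675 -4.325 -0.13
vertex 1.637 -3.744 -0.461
vertex 2.227 -4.054 -0.396
endloop
endfacet
facet normal 0.567 -0.595 0.570
outer loop
vertex 1.675 -4.325 -0.13
vertex 2.227 -4.054 -0.396
vertex 1.963 -2.776 1.201
endloop
endfacet
facet normal -0.167 -0.496 -0.852
outer loop
vertex 2.227 -4.054 -0.396
vertex 1.637 -3.744 -0.461
vertex 2.189 -3.473 -0.727
endloop
endfacet
facet normal 0.991 0.109 0.077
outer loop
vertex 2.227 -4.054 -0.396
vertex 2.189 -3.473 -0.727
vertex 1.963 -2.776 1.201
endloop
endfacet

endsolid


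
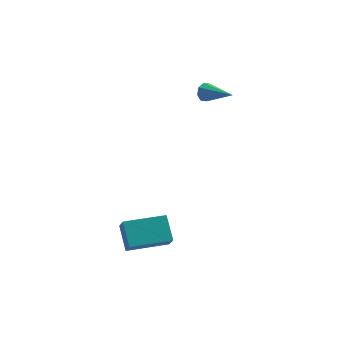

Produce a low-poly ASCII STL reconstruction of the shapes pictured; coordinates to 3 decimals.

solid 
facet normal -0.998 -0.047 0.032
outer loop
vertex -1.737 -0.818 -1.755
vertex -1.788 -0.264 -2.537
vertex -1.709 -1.951 -2.56
endloop
endfacet
facet normal 0.053 -0.578 0.815
outer loop
vertex 0.308 -1.856 -2.623
vertex -1.737 -0.818 -1.755
vertex -1.709 -1.951 -2.56
endloop
endfacet
facet normal -0.998 -0.047 0.030
outer loop
vertex -1.709 -1.951 -2.56
vertex -1.788 -0.264 -2.537
vertex -1.759 -1.397 -3.342
endloop
endfacet
facet normal 0.020 -0.815 -0.579
outer loop
vertex -1.759 -1.397 -3.342
vertex 0.308 -1.856 -2.623
vertex -1.709 -1.951 -2.56
endloop
endfacet
facet normal -0.020 0.815 0.579
outer loop
vertex -1.737 -0.818 -1.755
vertex 0.229 -0.169 -2.6
vertex -1.788 -0.264 -2.537
endloop
endfacet
facet normal 0.053 -0.577 0.815
outer loop
vertex 0.279 -0.723 -1.818
vertex -1.737 -0.818 -1.755
vertex 0.308 -1.856 -2.623
endloop
endfacet
facet normal -0.020 0.815 0.579
outer loop
vertex 0.279 -0.723 -1.818
vertex 0.229 -0.169 -2.6
vertex -1.737 -0.818 -1.755
endloop
endfacet
facet normal -0.053 0.577 -0.815
outer loop
vertex -1.788 -0.264 -2.537
vertex 0.229 -0.169 -2.6
vertex -1.759 -1.397 -3.342
endloop
endfacet
facet normal 0.020 -0.815 -0.579
outer loop
vertex 0.257 -1.302 -3.405
vertex 0.308 -1.856 -2.623
vertex -1.759 -1.397 -3.342
endloop
endfacet
facet normal -0.053 0.578 -0.815
outer loop
vertex -1.759 -1.397 -3.342
vertex 0.229 -0.169 -2.6
vertex 0.257 -1.302 -3.405
endloop
endfacet
facet normal 0.998 0.048 -0.031
outer loop
vertex 0.257 -1.302 -3.405
vertex 0.279 -0.723 -1.818
vertex 0.308 -1.856 -2.623
endloop
endfacet
facet normal 0.998 0.047 -0.031
outer loop
vertex 0.229 -0.169 -2.6
vertex 0.279 -0.723 -1.818
vertex 0.257 -1.302 -3.405
endloop
endfacet
facet normal -0.547 0.760 -0.351
outer loop
vertex 3.285 2.797 3.139
vertex 2.957 2.752 3.553
vertex 3.4 3.025 3.454
endloop
endfacet
facet normal 0.909 0.102 -0.405
outer loop
vertex 3.285 2.797 3.139
vertex 3.4 3.025 3.454
vertex 3.883 1.468 4.147
endloop
endfacet
facet normal -0.547 0.760 -0.352
outer loop
vertex 3.4 3.025 3.454
vertex 2.957 2.752 3.553
vertex 3.256 3.094 3.827
endloop
endfacet
facet normal 0.880 0.392 0.267
outer loop
vertex 3.4 3.025 3.454
vertex 3.256 3.094 3.827
vertex 3.883 1.468 4.147
endloop
endfacet
facet normal -0.548 0.760 -0.350
outer loop
vertex 3.256 3.094 3.827
vertex 2.957 2.752 3.553
vertex 2.936 2.961 4.04
endloop
endfacet
facet normal 0.424 0.330 0.843
outer loop
vertex 3.256 3.094 3.827
vertex 2.936 2.961 4.04
vertex 3.883 1.468 4.147
endloop
endfacet
facet normal -0.546 0.761 -0.350
outer loop
vertex 2.936 2.961 4.04
vertex 2.957 2.752 3.553
vertex 2.629 2.707 3.967
endloop
endfacet
facet normal -0.191 -0.051 0.980
outer loop
vertex 2.936 2.961 4.04
vertex 2.629 2.707 3.967
vertex 3.883 1.468 4.147
endloop
endfacet
facet normal -0.548 0.759 -0.352
outer loop
vertex 2.629 2.707 3.967
vertex 2.957 2.752 3.553
vertex 2.514 2.478 3.652
endloop
endfacet
facet normal -0.604 -0.524 0.601
outer loop
vertex 2.629 2.707 3.967
vertex 2.514 2.478 3.652
vertex 3.883 1.468 4.147
endloop
endfacet
facet normal -0.548 0.759 -0.351
outer loop
vertex 2.514 2.478 3.652
vertex 2.957 2.752 3.553
vertex 2.659 2.41 3.279
endloop
endfacet
facet normal -0.574 -0.815 -0.075
outer loop
vertex 2.514 2.478 3.652
vertex 2.659 2.41 3.279
vertex 3.883 1.468 4.147
endloop
endfacet
facet normal -0.548 0.759 -0.352
outer loop
vertex 2.659 2.41 3.279
vertex 2.957 2.752 3.553
vertex 2.978 2.542 3.067
endloop
endfacet
facet normal -0.119 -0.752 -0.648
outer loop
vertex 2.659 2.41 3.279
vertex 2.978 2.542 3.067
vertex 3.883 1.468 4.147
endloop
endfacet
facet normal -0.548 0.759 -0.352
outer loop
vertex 2.978 2.542 3.067
vertex 2.957 2.752 3.553
vertex 3.285 2.797 3.139
endloop
endfacet
facet normal 0.494 -0.373 -0.785
outer loop
vertex 2.978 2.542 3.067
vertex 3.285 2.797 3.139
vertex 3.883 1.468 4.147
endloop
endfacet

endsolid


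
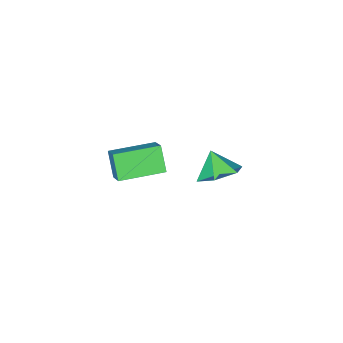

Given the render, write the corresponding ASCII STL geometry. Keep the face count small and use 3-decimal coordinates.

solid 
facet normal -0.876 0.482 0.012
outer loop
vertex 1.22 3.662 4.597
vertex 1.553 4.29 3.642
vertex 0.827 2.963 4.0
endloop
endfacet
facet normal -0.280 -0.528 0.802
outer loop
vertex 2.447 2.07 3.978
vertex 1.22 3.662 4.597
vertex 0.827 2.963 4.0
endloop
endfacet
facet normal -0.876 0.482 0.012
outer loop
vertex 0.827 2.963 4.0
vertex 1.553 4.29 3.642
vertex 1.16 3.591 3.045
endloop
endfacet
facet normal -0.393 -0.699 -0.597
outer loop
vertex 1.16 3.591 3.045
vertex 2.447 2.07 3.978
vertex 0.827 2.963 4.0
endloop
endfacet
facet normal 0.393 0.699 0.597
outer loop
vertex 1.22 3.662 4.597
vertex 3.173 3.397 3.62
vertex 1.553 4.29 3.642
endloop
endfacet
facet normal -0.280 -0.528 0.802
outer loop
vertex 2.84 2.769 4.575
vertex 1.22 3.662 4.597
vertex 2.447 2.07 3.978
endloop
endfacet
facet normal 0.393 0.699 0.597
outer loop
vertex 2.84 2.769 4.575
vertex 3.173 3.397 3.62
vertex 1.22 3.662 4.597
endloop
endfacet
facet normal 0.280 0.528 -0.802
outer loop
vertex 1.553 4.29 3.642
vertex 3.173 3.397 3.62
vertex 1.16 3.591 3.045
endloop
endfacet
facet normal -0.393 -0.699 -0.597
outer loop
vertex 2.78 2.698 3.023
vertex 2.447 2.07 3.978
vertex 1.16 3.591 3.045
endloop
endfacet
facet normal 0.280 0.528 -0.802
outer loop
vertex 1.16 3.591 3.045
vertex 3.173 3.397 3.62
vertex 2.78 2.698 3.023
endloop
endfacet
facet normal 0.876 -0.482 -0.012
outer loop
vertex 2.78 2.698 3.023
vertex 2.84 2.769 4.575
vertex 2.447 2.07 3.978
endloop
endfacet
facet normal 0.876 -0.482 -0.012
outer loop
vertex 3.173 3.397 3.62
vertex 2.84 2.769 4.575
vertex 2.78 2.698 3.023
endloop
endfacet
facet normal 0.167 0.597 -0.785
outer loop
vertex -1.619 3.755 0.233
vertex -2.372 3.319 -0.259
vertex -2.546 4.12 0.313
endloop
endfacet
facet normal 0.169 0.219 0.961
outer loop
vertex -1.619 3.755 0.233
vertex -2.546 4.12 0.313
vertex -2.568 2.621 0.659
endloop
endfacet
facet normal 0.168 0.597 -0.785
outer loop
vertex -2.546 4.12 0.313
vertex -2.372 3.319 -0.259
vertex -3.299 3.684 -0.18
endloop
endfacet
facet normal -0.611 0.186 0.769
outer loop
vertex -2.546 4.12 0.313
vertex -3.299 3.684 -0.18
vertex -2.568 2.621 0.659
endloop
endfacet
facet normal 0.168 0.597 -0.785
outer loop
vertex -3.299 3.684 -0.18
vertex -2.372 3.319 -0.259
vertex -3.125 2.883 -0.752
endloop
endfacet
facet normal -0.880 -0.388 0.275
outer loop
vertex -3.299 3.684 -0.18
vertex -3.125 2.883 -0.752
vertex -2.568 2.621 0.659
endloop
endfacet
facet normal 0.168 0.597 -0.785
outer loop
vertex -3.125 2.883 -0.752
vertex -2.372 3.319 -0.259
vertex -2.197 2.518 -0.831
endloop
endfacet
facet normal -0.368 -0.929 -0.027
outer loop
vertex -3.125 2.883 -0.752
vertex -2.197 2.518 -0.831
vertex -2.568 2.621 0.659
endloop
endfacet
facet normal 0.167 0.597 -0.785
outer loop
vertex -2.197 2.518 -0.831
vertex -2.372 3.319 -0.259
vertex -1.444 2.954 -0.339
endloop
endfacet
facet normal 0.412 -0.896 0.164
outer loop
vertex -2.197 2.518 -0.831
vertex -1.444 2.954 -0.339
vertex -2.568 2.621 0.659
endloop
endfacet
facet normal 0.167 0.597 -0.785
outer loop
vertex -1.444 2.954 -0.339
vertex -2.372 3.319 -0.259
vertex -1.619 3.755 0.233
endloop
endfacet
facet normal 0.680 -0.322 0.659
outer loop
vertex -1.444 2.954 -0.339
vertex -1.619 3.755 0.233
vertex -2.568 2.621 0.659
endloop
endfacet

endsolid


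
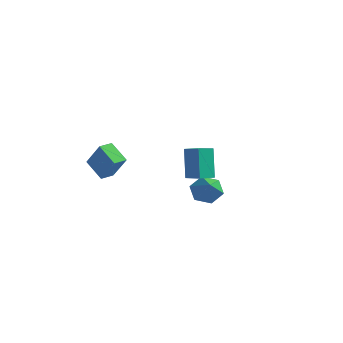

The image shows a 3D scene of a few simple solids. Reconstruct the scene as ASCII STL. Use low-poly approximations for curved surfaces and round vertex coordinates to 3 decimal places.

solid 
facet normal -0.541 0.033 -0.841
outer loop
vertex -4.863 -1.617 -1.089
vertex -4.709 -0.702 -1.152
vertex -3.56 -1.895 -1.938
endloop
endfacet
facet normal -0.165 -0.984 0.068
outer loop
vertex -2.511 -1.958 -0.308
vertex -4.863 -1.617 -1.089
vertex -3.56 -1.895 -1.938
endloop
endfacet
facet normal -0.541 0.032 -0.840
outer loop
vertex -3.56 -1.895 -1.938
vertex -4.709 -0.702 -1.152
vertex -3.406 -0.98 -2.002
endloop
endfacet
facet normal 0.825 -0.176 -0.538
outer loop
vertex -3.406 -0.98 -2.002
vertex -2.511 -1.958 -0.308
vertex -3.56 -1.895 -1.938
endloop
endfacet
facet normal -0.825 0.176 0.538
outer loop
vertex -4.863 -1.617 -1.089
vertex -3.66 -0.765 0.478
vertex -4.709 -0.702 -1.152
endloop
endfacet
facet normal -0.165 -0.984 0.068
outer loop
vertex -3.814 -1.68 0.542
vertex -4.863 -1.617 -1.089
vertex -2.511 -1.958 -0.308
endloop
endfacet
facet normal -0.825 0.176 0.537
outer loop
vertex -3.814 -1.68 0.542
vertex -3.66 -0.765 0.478
vertex -4.863 -1.617 -1.089
endloop
endfacet
facet normal 0.165 0.984 -0.068
outer loop
vertex -4.709 -0.702 -1.152
vertex -3.66 -0.765 0.478
vertex -3.406 -0.98 -2.002
endloop
endfacet
facet normal 0.825 -0.176 -0.537
outer loop
vertex -2.357 -1.043 -0.371
vertex -2.511 -1.958 -0.308
vertex -3.406 -0.98 -2.002
endloop
endfacet
facet normal 0.165 0.984 -0.068
outer loop
vertex -3.406 -0.98 -2.002
vertex -3.66 -0.765 0.478
vertex -2.357 -1.043 -0.371
endloop
endfacet
facet normal 0.541 -0.033 0.840
outer loop
vertex -2.357 -1.043 -0.371
vertex -3.814 -1.68 0.542
vertex -2.511 -1.958 -0.308
endloop
endfacet
facet normal 0.541 -0.032 0.841
outer loop
vertex -3.66 -0.765 0.478
vertex -3.814 -1.68 0.542
vertex -2.357 -1.043 -0.371
endloop
endfacet
facet normal -0.531 0.563 -0.634
outer loop
vertex 0.792 4.119 -4.395
vertex -0.068 3.591 -4.143
vertex 0.195 4.443 -3.607
endloop
endfacet
facet normal 0.785 0.471 0.401
outer loop
vertex 0.792 4.119 -4.395
vertex 0.195 4.443 -3.607
vertex 1.008 2.449 -2.857
endloop
endfacet
facet normal -0.530 0.563 -0.634
outer loop
vertex 0.195 4.443 -3.607
vertex -0.068 3.591 -4.143
vertex -0.665 3.915 -3.356
endloop
endfacet
facet normal 0.045 0.368 0.929
outer loop
vertex 0.195 4.443 -3.607
vertex -0.665 3.915 -3.356
vertex 1.008 2.449 -2.857
endloop
endfacet
facet normal -0.530 0.564 -0.634
outer loop
vertex -0.665 3.915 -3.356
vertex -0.068 3.591 -4.143
vertex -0.929 3.064 -3.892
endloop
endfacet
facet normal -0.524 -0.331 0.784
outer loop
vertex -0.665 3.915 -3.356
vertex -0.929 3.064 -3.892
vertex 1.008 2.449 -2.857
endloop
endfacet
facet normal -0.530 0.564 -0.634
outer loop
vertex -0.929 3.064 -3.892
vertex -0.068 3.591 -4.143
vertex -0.331 2.74 -4.68
endloop
endfacet
facet normal -0.355 -0.928 0.112
outer loop
vertex -0.929 3.064 -3.892
vertex -0.331 2.74 -4.68
vertex 1.008 2.449 -2.857
endloop
endfacet
facet normal -0.531 0.564 -0.633
outer loop
vertex -0.331 2.74 -4.68
vertex -0.068 3.591 -4.143
vertex 0.529 3.268 -4.931
endloop
endfacet
facet normal 0.385 -0.824 -0.415
outer loop
vertex -0.331 2.74 -4.68
vertex 0.529 3.268 -4.931
vertex 1.008 2.449 -2.857
endloop
endfacet
facet normal -0.531 0.563 -0.633
outer loop
vertex 0.529 3.268 -4.931
vertex -0.068 3.591 -4.143
vertex 0.792 4.119 -4.395
endloop
endfacet
facet normal 0.955 -0.125 -0.270
outer loop
vertex 0.529 3.268 -4.931
vertex 0.792 4.119 -4.395
vertex 1.008 2.449 -2.857
endloop
endfacet
facet normal -0.913 0.199 -0.356
outer loop
vertex 2.688 -2.327 2.648
vertex 2.987 -1.382 2.408
vertex 3.254 -2.966 0.84
endloop
endfacet
facet normal -0.293 -0.927 0.236
outer loop
vertex 4.413 -3.218 1.292
vertex 2.688 -2.327 2.648
vertex 3.254 -2.966 0.84
endloop
endfacet
facet normal -0.913 0.198 -0.356
outer loop
vertex 3.254 -2.966 0.84
vertex 2.987 -1.382 2.408
vertex 3.553 -2.021 0.599
endloop
endfacet
facet normal 0.283 -0.320 -0.904
outer loop
vertex 3.553 -2.021 0.599
vertex 4.413 -3.218 1.292
vertex 3.254 -2.966 0.84
endloop
endfacet
facet normal -0.283 0.319 0.904
outer loop
vertex 2.688 -2.327 2.648
vertex 4.146 -1.634 2.86
vertex 2.987 -1.382 2.408
endloop
endfacet
facet normal -0.293 -0.927 0.235
outer loop
vertex 3.847 -2.579 3.101
vertex 2.688 -2.327 2.648
vertex 4.413 -3.218 1.292
endloop
endfacet
facet normal -0.284 0.320 0.904
outer loop
vertex 3.847 -2.579 3.101
vertex 4.146 -1.634 2.86
vertex 2.688 -2.327 2.648
endloop
endfacet
facet normal 0.293 0.927 -0.236
outer loop
vertex 2.987 -1.382 2.408
vertex 4.146 -1.634 2.86
vertex 3.553 -2.021 0.599
endloop
endfacet
facet normal 0.284 -0.319 -0.904
outer loop
vertex 4.712 -2.273 1.052
vertex 4.413 -3.218 1.292
vertex 3.553 -2.021 0.599
endloop
endfacet
facet normal 0.294 0.926 -0.236
outer loop
vertex 3.553 -2.021 0.599
vertex 4.146 -1.634 2.86
vertex 4.712 -2.273 1.052
endloop
endfacet
facet normal 0.913 -0.199 0.356
outer loop
vertex 4.712 -2.273 1.052
vertex 3.847 -2.579 3.101
vertex 4.413 -3.218 1.292
endloop
endfacet
facet normal 0.913 -0.198 0.356
outer loop
vertex 4.146 -1.634 2.86
vertex 3.847 -2.579 3.101
vertex 4.712 -2.273 1.052
endloop
endfacet

endsolid


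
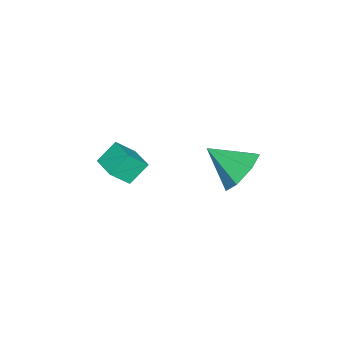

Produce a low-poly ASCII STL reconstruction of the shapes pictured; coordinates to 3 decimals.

solid 
facet normal -0.744 -0.661 -0.100
outer loop
vertex -1.297 -3.642 1.178
vertex -1.95 -3.02 1.924
vertex -1.776 -2.953 0.185
endloop
endfacet
facet normal 0.557 -0.532 -0.638
outer loop
vertex -0.95 -2.22 0.296
vertex -1.297 -3.642 1.178
vertex -1.776 -2.953 0.185
endloop
endfacet
facet normal -0.744 -0.660 -0.100
outer loop
vertex -1.776 -2.953 0.185
vertex -1.95 -3.02 1.924
vertex -2.428 -2.331 0.931
endloop
endfacet
facet normal -0.368 0.530 -0.764
outer loop
vertex -2.428 -2.331 0.931
vertex -0.95 -2.22 0.296
vertex -1.776 -2.953 0.185
endloop
endfacet
facet normal 0.368 -0.530 0.764
outer loop
vertex -1.297 -3.642 1.178
vertex -1.124 -2.287 2.035
vertex -1.95 -3.02 1.924
endloop
endfacet
facet normal 0.558 -0.531 -0.637
outer loop
vertex -0.472 -2.909 1.289
vertex -1.297 -3.642 1.178
vertex -0.95 -2.22 0.296
endloop
endfacet
facet normal 0.368 -0.530 0.764
outer loop
vertex -0.472 -2.909 1.289
vertex -1.124 -2.287 2.035
vertex -1.297 -3.642 1.178
endloop
endfacet
facet normal -0.558 0.532 0.637
outer loop
vertex -1.95 -3.02 1.924
vertex -1.124 -2.287 2.035
vertex -2.428 -2.331 0.931
endloop
endfacet
facet normal -0.368 0.530 -0.764
outer loop
vertex -1.603 -1.598 1.042
vertex -0.95 -2.22 0.296
vertex -2.428 -2.331 0.931
endloop
endfacet
facet normal -0.558 0.531 0.638
outer loop
vertex -2.428 -2.331 0.931
vertex -1.124 -2.287 2.035
vertex -1.603 -1.598 1.042
endloop
endfacet
facet normal 0.744 0.661 0.100
outer loop
vertex -1.603 -1.598 1.042
vertex -0.472 -2.909 1.289
vertex -0.95 -2.22 0.296
endloop
endfacet
facet normal 0.744 0.661 0.099
outer loop
vertex -1.124 -2.287 2.035
vertex -0.472 -2.909 1.289
vertex -1.603 -1.598 1.042
endloop
endfacet
facet normal 0.150 0.835 -0.530
outer loop
vertex -0.079 2.814 3.415
vertex -0.589 2.364 2.563
vertex -1.013 2.956 3.375
endloop
endfacet
facet normal -0.034 0.056 0.998
outer loop
vertex -0.079 2.814 3.415
vertex -1.013 2.956 3.375
vertex -0.851 0.896 3.497
endloop
endfacet
facet normal 0.150 0.835 -0.530
outer loop
vertex -1.013 2.956 3.375
vertex -0.589 2.364 2.563
vertex -1.628 2.652 2.723
endloop
endfacet
facet normal -0.724 -0.016 0.690
outer loop
vertex -1.013 2.956 3.375
vertex -1.628 2.652 2.723
vertex -0.851 0.896 3.497
endloop
endfacet
facet normal 0.150 0.835 -0.530
outer loop
vertex -1.628 2.652 2.723
vertex -0.589 2.364 2.563
vertex -1.46 2.132 1.951
endloop
endfacet
facet normal -0.922 -0.383 0.057
outer loop
vertex -1.628 2.652 2.723
vertex -1.46 2.132 1.951
vertex -0.851 0.896 3.497
endloop
endfacet
facet normal 0.150 0.834 -0.530
outer loop
vertex -1.46 2.132 1.951
vertex -0.589 2.364 2.563
vertex -0.636 1.786 1.64
endloop
endfacet
facet normal -0.482 -0.767 -0.423
outer loop
vertex -1.46 2.132 1.951
vertex -0.636 1.786 1.64
vertex -0.851 0.896 3.497
endloop
endfacet
facet normal 0.148 0.835 -0.530
outer loop
vertex -0.636 1.786 1.64
vertex -0.589 2.364 2.563
vertex 0.224 1.877 2.024
endloop
endfacet
facet normal 0.268 -0.881 -0.391
outer loop
vertex -0.636 1.786 1.64
vertex 0.224 1.877 2.024
vertex -0.851 0.896 3.497
endloop
endfacet
facet normal 0.149 0.835 -0.530
outer loop
vertex 0.224 1.877 2.024
vertex -0.589 2.364 2.563
vertex 0.472 2.334 2.814
endloop
endfacet
facet normal 0.760 -0.637 0.130
outer loop
vertex 0.224 1.877 2.024
vertex 0.472 2.334 2.814
vertex -0.851 0.896 3.497
endloop
endfacet
facet normal 0.149 0.835 -0.530
outer loop
vertex 0.472 2.334 2.814
vertex -0.589 2.364 2.563
vertex -0.079 2.814 3.415
endloop
endfacet
facet normal 0.625 -0.220 0.749
outer loop
vertex 0.472 2.334 2.814
vertex -0.079 2.814 3.415
vertex -0.851 0.896 3.497
endloop
endfacet

endsolid
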